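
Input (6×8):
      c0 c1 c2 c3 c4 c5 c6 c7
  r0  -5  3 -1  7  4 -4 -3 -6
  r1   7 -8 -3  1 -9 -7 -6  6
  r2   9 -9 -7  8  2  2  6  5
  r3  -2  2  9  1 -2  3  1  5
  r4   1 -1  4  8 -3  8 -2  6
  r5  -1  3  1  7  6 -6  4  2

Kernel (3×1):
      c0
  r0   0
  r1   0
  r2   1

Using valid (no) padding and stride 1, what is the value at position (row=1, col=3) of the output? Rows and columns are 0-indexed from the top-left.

The receptive field on the input at this output position is [1 / 8 / 1]. Elementwise product with the kernel and sum: 1·1.

1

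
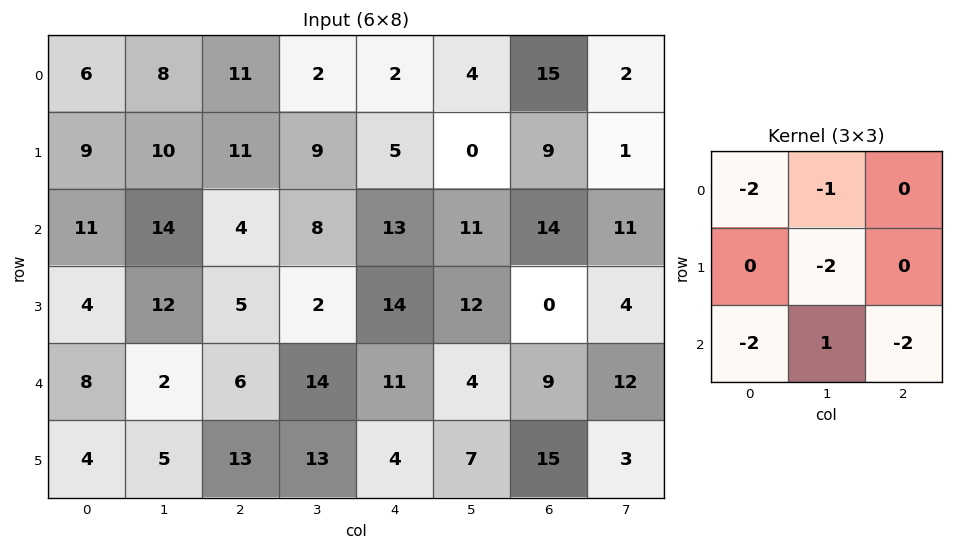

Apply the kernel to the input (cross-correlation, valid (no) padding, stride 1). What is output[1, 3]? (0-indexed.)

-63

The receptive field on the input at this output position is [9 5 0 / 8 13 11 / 2 14 12]. Elementwise product with the kernel and sum: 9·-2 + 5·-1 + 13·-2 + 2·-2 + 14·1 + 12·-2.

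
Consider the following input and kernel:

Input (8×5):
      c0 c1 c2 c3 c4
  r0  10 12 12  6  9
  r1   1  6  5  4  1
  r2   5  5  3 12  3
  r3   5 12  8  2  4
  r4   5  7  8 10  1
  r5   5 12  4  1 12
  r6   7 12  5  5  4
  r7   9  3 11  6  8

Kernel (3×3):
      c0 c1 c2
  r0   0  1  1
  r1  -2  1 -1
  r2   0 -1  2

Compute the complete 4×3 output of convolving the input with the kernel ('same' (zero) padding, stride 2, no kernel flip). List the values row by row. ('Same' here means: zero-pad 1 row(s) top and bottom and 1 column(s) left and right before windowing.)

Output[0,0]: The receptive field on the zero-padded input at this output position is [0 0 0 / 0 10 12 / 0 1 6]. Elementwise product with the kernel and sum: 0·1 + 0·1 + 0·-2 + 10·1 + 12·-1 + 1·-1 + 6·2.
Output[0,1]: The receptive field on the zero-padded input at this output position is [0 0 0 / 12 12 6 / 6 5 4]. Elementwise product with the kernel and sum: 0·1 + 0·1 + 12·-2 + 12·1 + 6·-1 + 5·-1 + 4·2.

9 -15 -4
26 -14 -24
34 -8 -27
9 -18 -2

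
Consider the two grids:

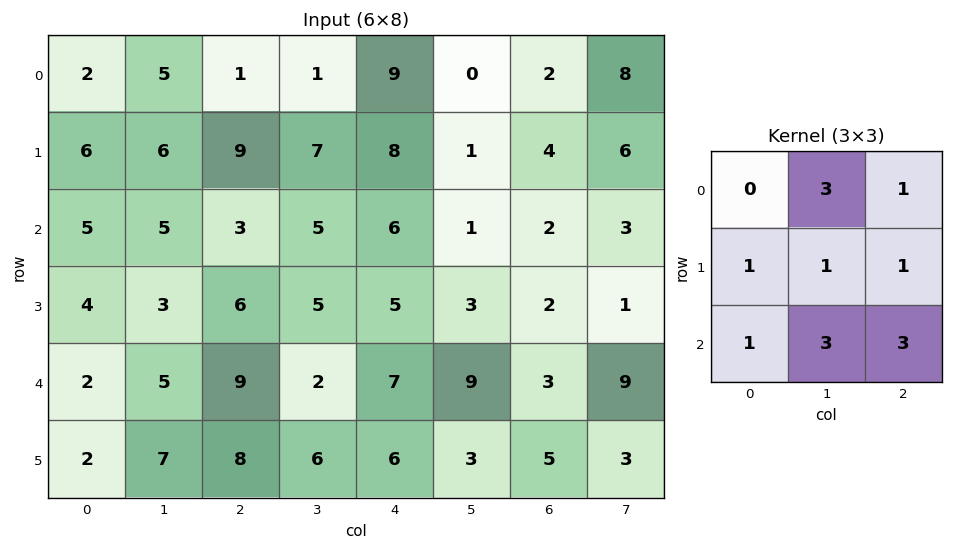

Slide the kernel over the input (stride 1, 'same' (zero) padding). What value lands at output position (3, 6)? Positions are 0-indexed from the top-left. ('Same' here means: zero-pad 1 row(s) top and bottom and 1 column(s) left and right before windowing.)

60

The receptive field on the zero-padded input at this output position is [1 2 3 / 3 2 1 / 9 3 9]. Elementwise product with the kernel and sum: 2·3 + 3·1 + 3·1 + 2·1 + 1·1 + 9·1 + 3·3 + 9·3.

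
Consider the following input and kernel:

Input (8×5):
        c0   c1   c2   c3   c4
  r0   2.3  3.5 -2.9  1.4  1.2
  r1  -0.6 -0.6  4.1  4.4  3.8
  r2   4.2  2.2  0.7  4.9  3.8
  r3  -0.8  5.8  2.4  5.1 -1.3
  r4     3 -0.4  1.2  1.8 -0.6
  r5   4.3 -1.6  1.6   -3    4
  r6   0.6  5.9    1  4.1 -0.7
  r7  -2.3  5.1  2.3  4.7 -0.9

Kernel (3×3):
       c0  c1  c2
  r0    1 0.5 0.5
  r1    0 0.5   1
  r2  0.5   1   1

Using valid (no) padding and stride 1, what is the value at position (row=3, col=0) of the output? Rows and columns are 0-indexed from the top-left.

6.45

The receptive field on the input at this output position is [-0.8 5.8 2.4 / 3 -0.4 1.2 / 4.3 -1.6 1.6]. Elementwise product with the kernel and sum: -0.8·1 + 5.8·0.5 + 2.4·0.5 + -0.4·0.5 + 1.2·1 + 4.3·0.5 + -1.6·1 + 1.6·1.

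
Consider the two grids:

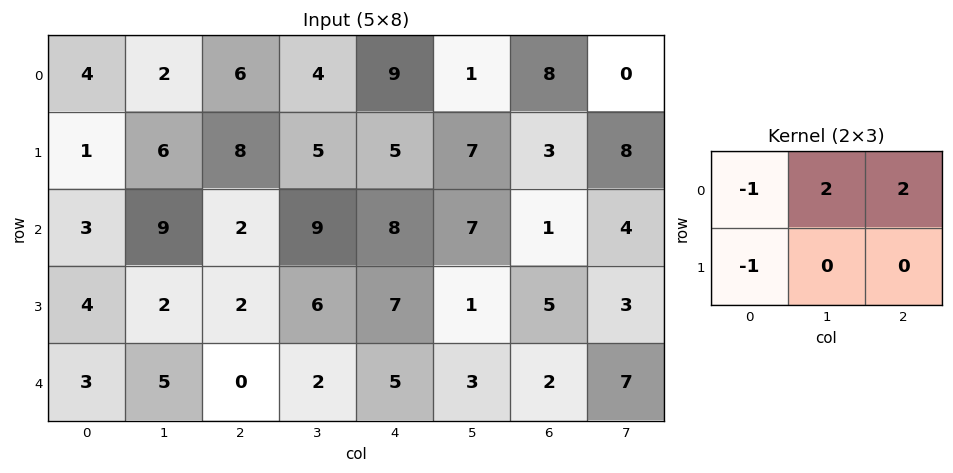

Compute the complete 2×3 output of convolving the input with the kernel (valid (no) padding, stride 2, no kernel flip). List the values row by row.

11 12 4
15 30 1

Output[0,0]: The receptive field on the input at this output position is [4 2 6 / 1 6 8]. Elementwise product with the kernel and sum: 4·-1 + 2·2 + 6·2 + 1·-1.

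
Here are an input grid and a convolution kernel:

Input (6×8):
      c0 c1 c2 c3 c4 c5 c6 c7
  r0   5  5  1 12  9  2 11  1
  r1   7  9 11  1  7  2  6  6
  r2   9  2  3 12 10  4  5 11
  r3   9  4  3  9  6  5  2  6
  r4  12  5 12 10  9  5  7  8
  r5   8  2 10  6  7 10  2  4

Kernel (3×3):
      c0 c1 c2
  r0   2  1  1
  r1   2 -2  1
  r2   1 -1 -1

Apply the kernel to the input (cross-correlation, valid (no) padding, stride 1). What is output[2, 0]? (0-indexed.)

31

The receptive field on the input at this output position is [9 2 3 / 9 4 3 / 12 5 12]. Elementwise product with the kernel and sum: 9·2 + 2·1 + 3·1 + 9·2 + 4·-2 + 3·1 + 12·1 + 5·-1 + 12·-1.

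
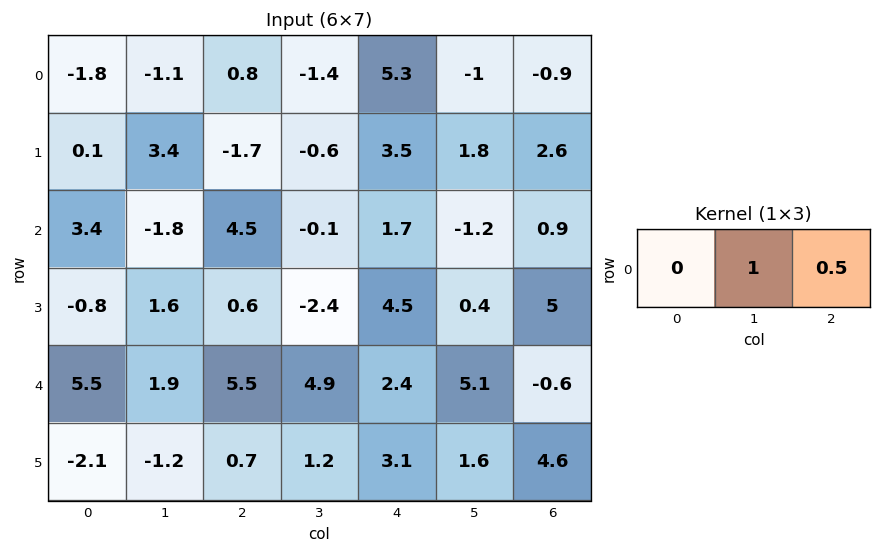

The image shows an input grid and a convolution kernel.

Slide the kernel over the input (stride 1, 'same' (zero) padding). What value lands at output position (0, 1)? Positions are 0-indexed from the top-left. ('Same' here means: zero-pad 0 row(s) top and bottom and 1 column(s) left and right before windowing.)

-0.7

The receptive field on the zero-padded input at this output position is [-1.8 -1.1 0.8]. Elementwise product with the kernel and sum: -1.1·1 + 0.8·0.5.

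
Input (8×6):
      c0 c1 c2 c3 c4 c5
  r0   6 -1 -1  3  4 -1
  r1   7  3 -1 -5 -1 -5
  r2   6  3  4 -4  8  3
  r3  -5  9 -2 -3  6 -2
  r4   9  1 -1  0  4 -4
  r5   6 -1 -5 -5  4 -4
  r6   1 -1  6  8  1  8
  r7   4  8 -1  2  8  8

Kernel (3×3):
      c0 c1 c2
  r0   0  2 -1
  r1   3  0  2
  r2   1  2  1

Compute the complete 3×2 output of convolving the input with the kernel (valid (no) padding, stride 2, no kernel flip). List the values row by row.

34 1
-7 -7
16 12

Output[0,0]: The receptive field on the input at this output position is [6 -1 -1 / 7 3 -1 / 6 3 4]. Elementwise product with the kernel and sum: -1·2 + -1·-1 + 7·3 + -1·2 + 6·1 + 3·2 + 4·1.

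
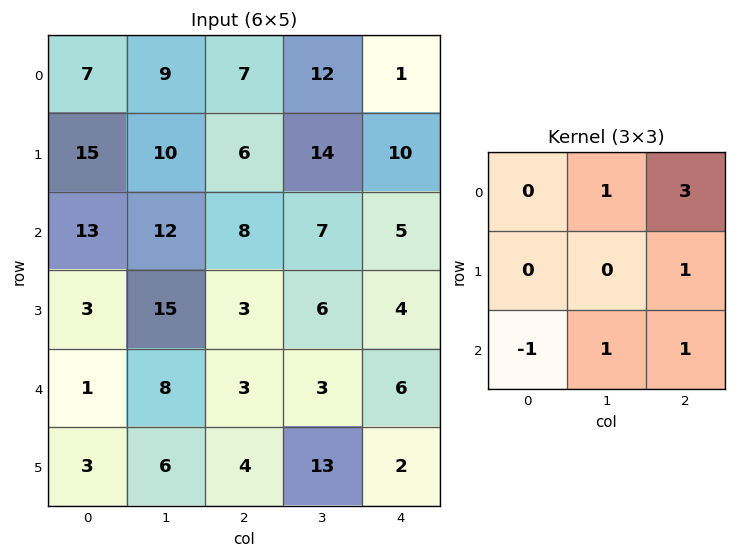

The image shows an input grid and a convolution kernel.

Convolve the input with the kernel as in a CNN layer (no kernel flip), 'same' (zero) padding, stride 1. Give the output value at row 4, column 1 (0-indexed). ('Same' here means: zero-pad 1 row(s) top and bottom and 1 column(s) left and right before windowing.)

34

The receptive field on the zero-padded input at this output position is [3 15 3 / 1 8 3 / 3 6 4]. Elementwise product with the kernel and sum: 15·1 + 3·3 + 3·1 + 3·-1 + 6·1 + 4·1.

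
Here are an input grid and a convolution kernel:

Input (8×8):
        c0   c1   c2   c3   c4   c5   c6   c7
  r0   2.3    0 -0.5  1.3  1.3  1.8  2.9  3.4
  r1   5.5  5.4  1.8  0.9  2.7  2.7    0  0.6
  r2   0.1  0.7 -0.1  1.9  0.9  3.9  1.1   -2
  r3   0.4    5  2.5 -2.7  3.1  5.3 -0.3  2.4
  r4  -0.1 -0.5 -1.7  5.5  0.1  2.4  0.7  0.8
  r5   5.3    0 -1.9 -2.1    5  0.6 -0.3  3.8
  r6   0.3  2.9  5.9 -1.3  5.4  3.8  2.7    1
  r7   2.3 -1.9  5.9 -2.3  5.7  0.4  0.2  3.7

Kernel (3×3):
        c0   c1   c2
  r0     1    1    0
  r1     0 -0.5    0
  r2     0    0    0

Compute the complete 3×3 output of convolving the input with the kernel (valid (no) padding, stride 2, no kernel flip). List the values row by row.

-0.4 0.35 1.75
-1.7 3.15 2.15
-0.6 4.85 2.2

Output[0,0]: The receptive field on the input at this output position is [2.3 0 -0.5 / 5.5 5.4 1.8 / 0.1 0.7 -0.1]. Elementwise product with the kernel and sum: 2.3·1 + 0·1 + 5.4·-0.5.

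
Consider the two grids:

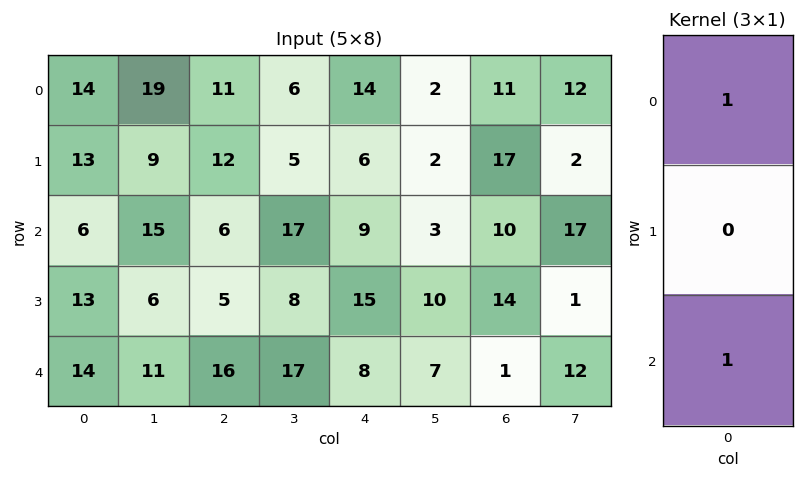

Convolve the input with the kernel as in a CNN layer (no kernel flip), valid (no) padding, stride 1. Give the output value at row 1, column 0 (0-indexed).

26

The receptive field on the input at this output position is [13 / 6 / 13]. Elementwise product with the kernel and sum: 13·1 + 13·1.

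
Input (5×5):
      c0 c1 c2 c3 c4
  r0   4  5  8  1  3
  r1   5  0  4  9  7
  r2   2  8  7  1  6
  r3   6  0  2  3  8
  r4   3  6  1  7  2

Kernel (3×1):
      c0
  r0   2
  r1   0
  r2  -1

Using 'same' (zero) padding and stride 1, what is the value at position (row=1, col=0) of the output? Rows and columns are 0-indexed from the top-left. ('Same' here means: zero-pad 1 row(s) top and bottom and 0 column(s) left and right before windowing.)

The receptive field on the zero-padded input at this output position is [4 / 5 / 2]. Elementwise product with the kernel and sum: 4·2 + 2·-1.

6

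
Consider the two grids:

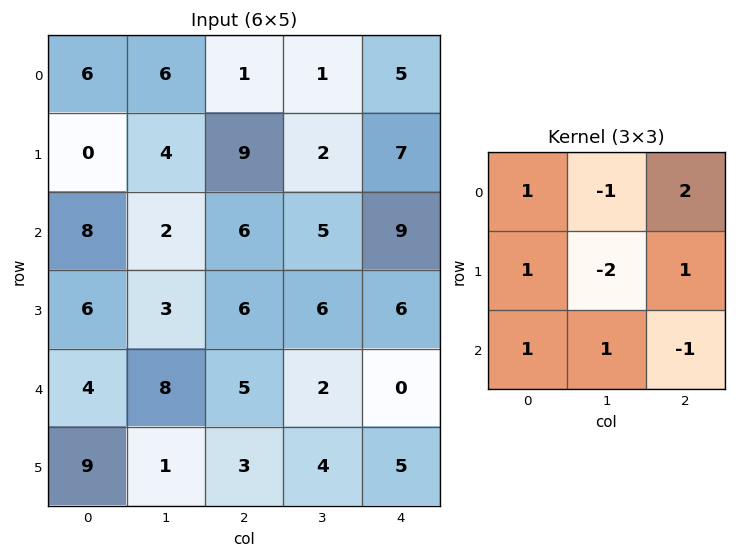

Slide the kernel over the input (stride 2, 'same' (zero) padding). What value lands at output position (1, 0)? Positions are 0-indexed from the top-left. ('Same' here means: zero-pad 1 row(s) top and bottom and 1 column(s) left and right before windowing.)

The receptive field on the zero-padded input at this output position is [0 0 4 / 0 8 2 / 0 6 3]. Elementwise product with the kernel and sum: 0·1 + 0·-1 + 4·2 + 0·1 + 8·-2 + 2·1 + 0·1 + 6·1 + 3·-1.

-3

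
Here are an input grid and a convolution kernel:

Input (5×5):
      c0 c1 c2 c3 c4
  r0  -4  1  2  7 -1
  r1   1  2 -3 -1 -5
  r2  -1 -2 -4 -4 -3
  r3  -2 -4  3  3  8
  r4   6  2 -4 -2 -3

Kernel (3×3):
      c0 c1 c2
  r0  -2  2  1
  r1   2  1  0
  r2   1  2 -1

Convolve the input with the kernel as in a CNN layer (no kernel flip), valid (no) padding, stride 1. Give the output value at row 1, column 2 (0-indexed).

-12

The receptive field on the input at this output position is [-3 -1 -5 / -4 -4 -3 / 3 3 8]. Elementwise product with the kernel and sum: -3·-2 + -1·2 + -5·1 + -4·2 + -4·1 + 3·1 + 3·2 + 8·-1.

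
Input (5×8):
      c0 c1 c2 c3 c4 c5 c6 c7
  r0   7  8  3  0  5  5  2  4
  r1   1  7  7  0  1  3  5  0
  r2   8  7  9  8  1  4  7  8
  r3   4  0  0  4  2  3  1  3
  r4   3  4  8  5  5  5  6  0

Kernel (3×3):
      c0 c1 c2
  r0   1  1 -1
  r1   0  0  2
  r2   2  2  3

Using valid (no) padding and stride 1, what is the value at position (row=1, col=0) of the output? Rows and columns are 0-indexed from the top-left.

27

The receptive field on the input at this output position is [1 7 7 / 8 7 9 / 4 0 0]. Elementwise product with the kernel and sum: 1·1 + 7·1 + 7·-1 + 9·2 + 4·2 + 0·2 + 0·3.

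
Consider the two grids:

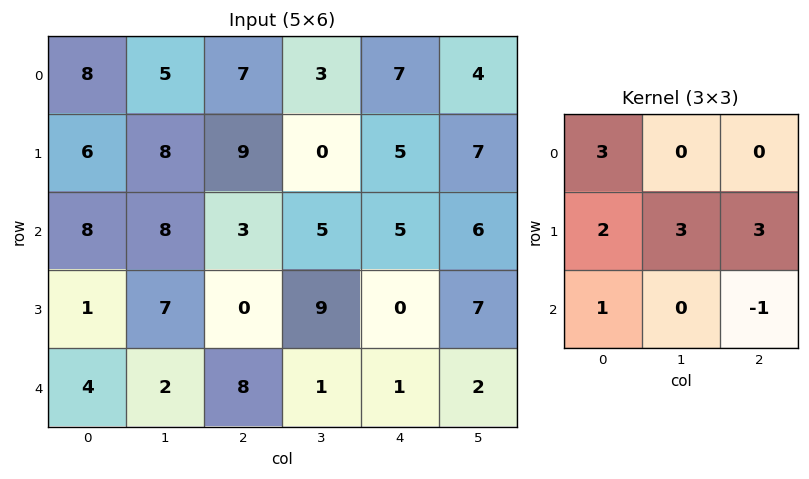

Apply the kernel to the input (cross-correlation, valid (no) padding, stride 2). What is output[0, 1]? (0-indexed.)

52

The receptive field on the input at this output position is [7 3 7 / 9 0 5 / 3 5 5]. Elementwise product with the kernel and sum: 7·3 + 9·2 + 0·3 + 5·3 + 3·1 + 5·-1.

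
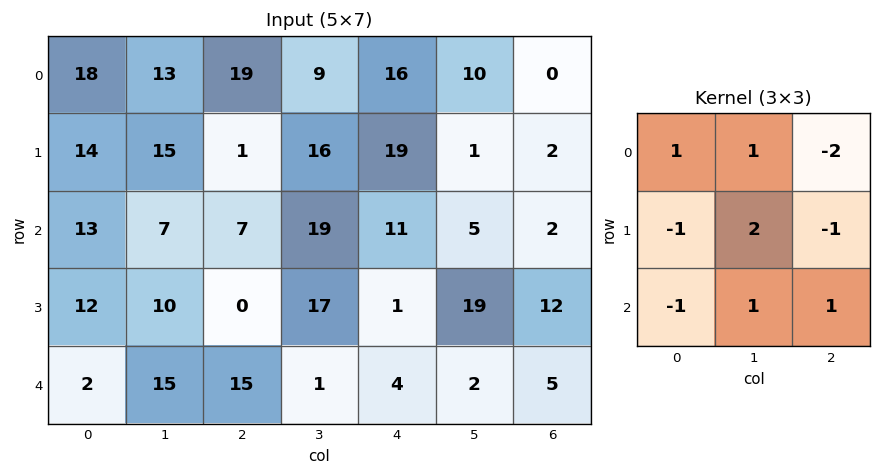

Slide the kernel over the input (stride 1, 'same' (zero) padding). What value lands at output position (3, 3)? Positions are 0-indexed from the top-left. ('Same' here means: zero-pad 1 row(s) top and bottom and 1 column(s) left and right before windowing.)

The receptive field on the zero-padded input at this output position is [7 19 11 / 0 17 1 / 15 1 4]. Elementwise product with the kernel and sum: 7·1 + 19·1 + 11·-2 + 0·-1 + 17·2 + 1·-1 + 15·-1 + 1·1 + 4·1.

27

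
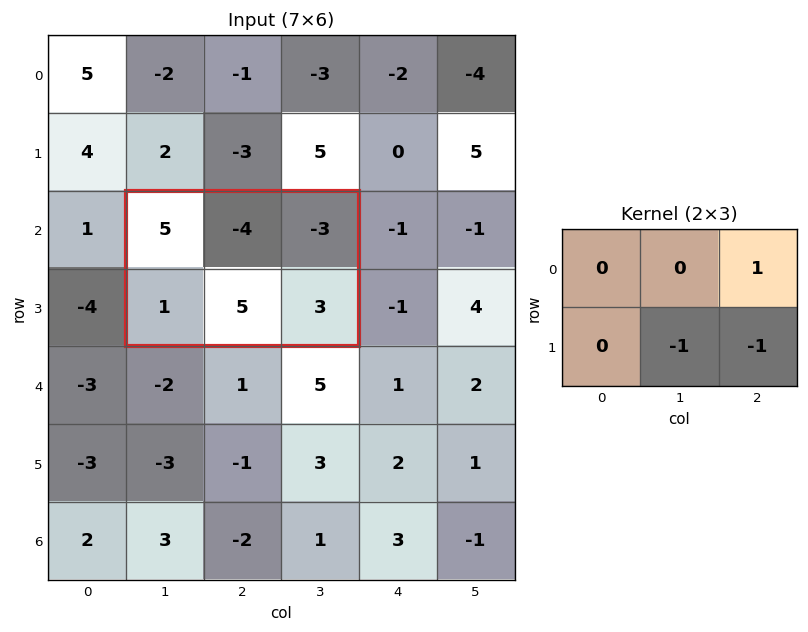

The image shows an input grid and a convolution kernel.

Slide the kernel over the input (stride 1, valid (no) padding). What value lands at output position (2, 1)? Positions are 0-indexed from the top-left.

The receptive field on the input at this output position is [5 -4 -3 / 1 5 3]. Elementwise product with the kernel and sum: -3·1 + 5·-1 + 3·-1.

-11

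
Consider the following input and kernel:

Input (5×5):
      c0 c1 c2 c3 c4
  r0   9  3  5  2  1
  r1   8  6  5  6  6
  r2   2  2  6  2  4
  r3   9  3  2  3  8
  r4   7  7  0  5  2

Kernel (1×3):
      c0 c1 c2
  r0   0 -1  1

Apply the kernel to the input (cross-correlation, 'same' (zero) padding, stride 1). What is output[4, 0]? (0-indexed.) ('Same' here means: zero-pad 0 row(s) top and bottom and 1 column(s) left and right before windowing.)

The receptive field on the zero-padded input at this output position is [0 7 7]. Elementwise product with the kernel and sum: 7·-1 + 7·1.

0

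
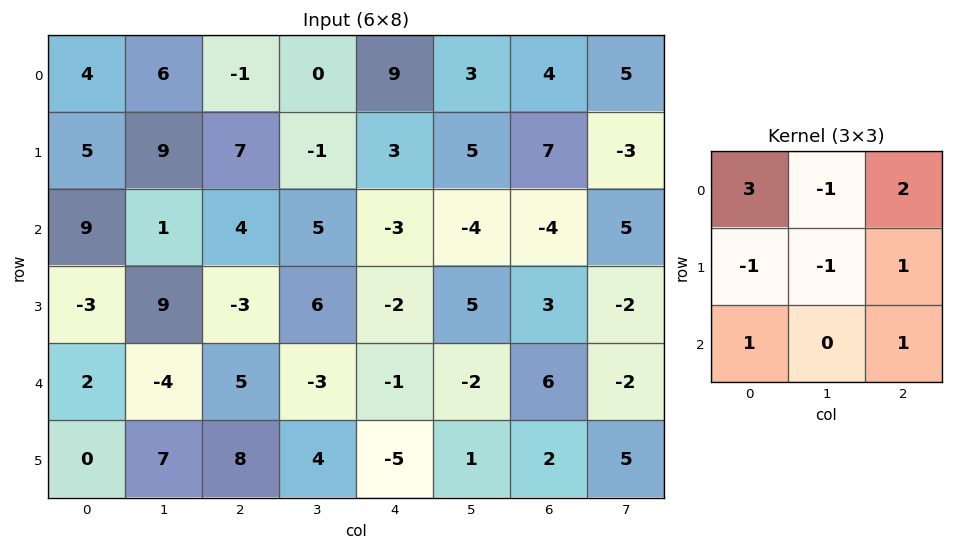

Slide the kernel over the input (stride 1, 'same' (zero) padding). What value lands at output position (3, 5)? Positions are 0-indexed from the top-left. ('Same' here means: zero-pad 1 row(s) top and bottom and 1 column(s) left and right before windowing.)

The receptive field on the zero-padded input at this output position is [-3 -4 -4 / -2 5 3 / -1 -2 6]. Elementwise product with the kernel and sum: -3·3 + -4·-1 + -4·2 + -2·-1 + 5·-1 + 3·1 + -1·1 + 6·1.

-8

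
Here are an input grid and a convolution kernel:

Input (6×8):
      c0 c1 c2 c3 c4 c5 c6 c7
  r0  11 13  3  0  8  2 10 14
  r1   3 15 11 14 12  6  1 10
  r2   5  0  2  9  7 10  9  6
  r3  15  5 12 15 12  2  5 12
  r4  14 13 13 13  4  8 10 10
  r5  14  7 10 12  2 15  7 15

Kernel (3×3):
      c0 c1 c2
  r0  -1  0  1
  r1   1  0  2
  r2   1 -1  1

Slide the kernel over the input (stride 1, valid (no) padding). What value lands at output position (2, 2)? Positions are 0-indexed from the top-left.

45

The receptive field on the input at this output position is [2 9 7 / 12 15 12 / 13 13 4]. Elementwise product with the kernel and sum: 2·-1 + 7·1 + 12·1 + 12·2 + 13·1 + 13·-1 + 4·1.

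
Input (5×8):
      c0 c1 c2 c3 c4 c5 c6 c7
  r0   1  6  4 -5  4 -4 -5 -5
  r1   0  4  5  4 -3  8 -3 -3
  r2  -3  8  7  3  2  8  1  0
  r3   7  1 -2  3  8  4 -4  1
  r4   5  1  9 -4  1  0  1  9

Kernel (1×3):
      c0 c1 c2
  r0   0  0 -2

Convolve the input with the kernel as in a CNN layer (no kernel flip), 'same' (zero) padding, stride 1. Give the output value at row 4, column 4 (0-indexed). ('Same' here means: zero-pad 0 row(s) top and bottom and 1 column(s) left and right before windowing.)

The receptive field on the zero-padded input at this output position is [-4 1 0]. Elementwise product with the kernel and sum: 0·-2.

0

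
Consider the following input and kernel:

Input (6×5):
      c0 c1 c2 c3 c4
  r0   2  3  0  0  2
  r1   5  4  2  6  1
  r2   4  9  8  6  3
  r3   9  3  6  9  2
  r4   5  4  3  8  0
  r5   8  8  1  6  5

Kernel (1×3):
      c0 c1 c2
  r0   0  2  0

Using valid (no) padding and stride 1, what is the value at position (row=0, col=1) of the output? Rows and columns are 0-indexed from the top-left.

The receptive field on the input at this output position is [3 0 0]. Elementwise product with the kernel and sum: 0·2.

0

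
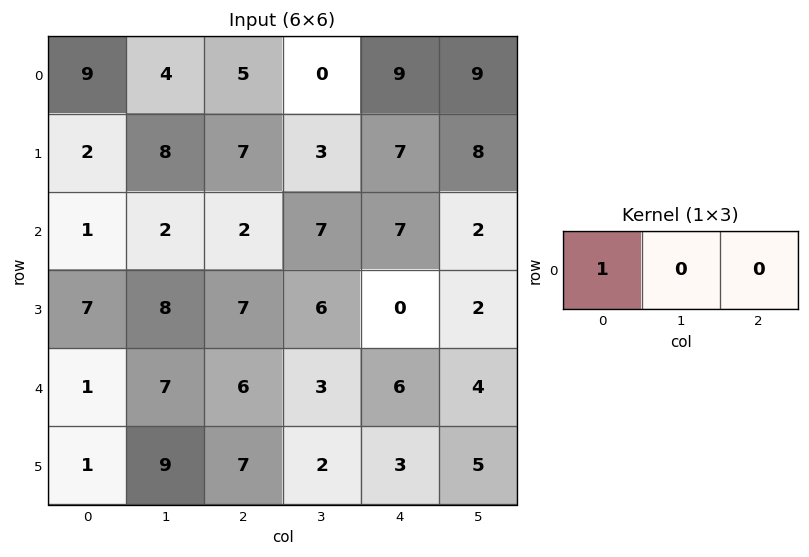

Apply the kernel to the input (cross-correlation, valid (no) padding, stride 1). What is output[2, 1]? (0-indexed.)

2

The receptive field on the input at this output position is [2 2 7]. Elementwise product with the kernel and sum: 2·1.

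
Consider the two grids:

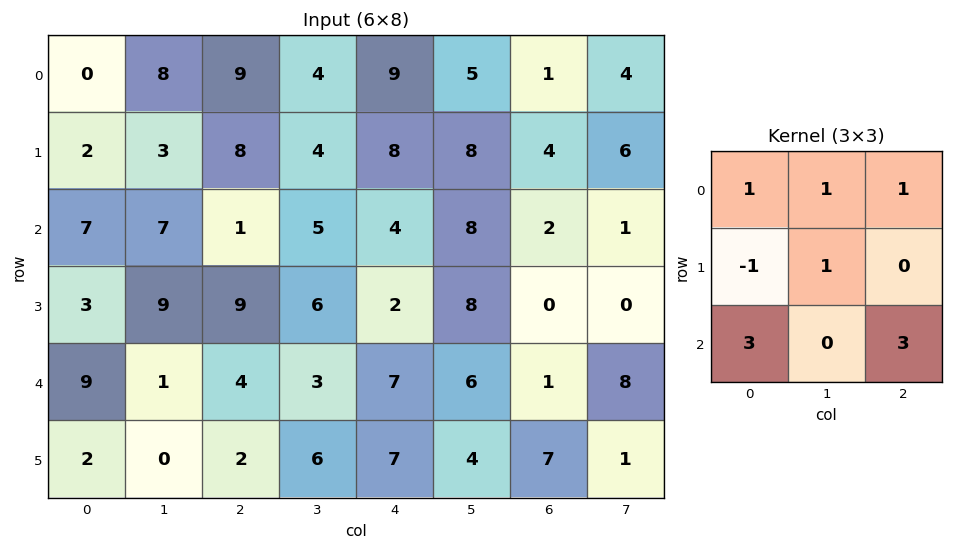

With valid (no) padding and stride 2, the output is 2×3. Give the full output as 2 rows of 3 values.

42 33 33
60 40 44

Output[0,0]: The receptive field on the input at this output position is [0 8 9 / 2 3 8 / 7 7 1]. Elementwise product with the kernel and sum: 0·1 + 8·1 + 9·1 + 2·-1 + 3·1 + 7·3 + 1·3.
Output[0,1]: The receptive field on the input at this output position is [9 4 9 / 8 4 8 / 1 5 4]. Elementwise product with the kernel and sum: 9·1 + 4·1 + 9·1 + 8·-1 + 4·1 + 1·3 + 4·3.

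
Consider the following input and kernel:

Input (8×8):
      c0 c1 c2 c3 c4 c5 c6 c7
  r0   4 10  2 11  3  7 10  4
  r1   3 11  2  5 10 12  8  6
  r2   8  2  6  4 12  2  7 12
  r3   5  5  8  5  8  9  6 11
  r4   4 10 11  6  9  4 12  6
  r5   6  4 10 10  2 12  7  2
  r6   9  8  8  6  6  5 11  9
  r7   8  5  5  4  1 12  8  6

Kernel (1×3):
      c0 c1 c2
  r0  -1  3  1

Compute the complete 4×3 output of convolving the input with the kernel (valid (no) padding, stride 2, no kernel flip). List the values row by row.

Output[0,0]: The receptive field on the input at this output position is [4 10 2]. Elementwise product with the kernel and sum: 4·-1 + 10·3 + 2·1.
Output[0,1]: The receptive field on the input at this output position is [2 11 3]. Elementwise product with the kernel and sum: 2·-1 + 11·3 + 3·1.

28 34 28
4 18 1
37 16 15
23 16 20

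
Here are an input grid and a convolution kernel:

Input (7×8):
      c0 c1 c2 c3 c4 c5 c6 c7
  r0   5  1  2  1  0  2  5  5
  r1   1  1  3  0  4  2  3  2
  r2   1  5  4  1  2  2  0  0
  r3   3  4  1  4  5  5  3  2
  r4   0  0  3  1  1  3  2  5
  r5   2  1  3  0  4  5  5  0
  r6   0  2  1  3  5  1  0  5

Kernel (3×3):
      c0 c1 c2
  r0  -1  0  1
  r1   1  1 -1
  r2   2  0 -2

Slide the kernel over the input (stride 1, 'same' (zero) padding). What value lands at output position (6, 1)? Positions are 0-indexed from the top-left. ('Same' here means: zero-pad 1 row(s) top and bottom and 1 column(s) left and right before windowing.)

2

The receptive field on the zero-padded input at this output position is [2 1 3 / 0 2 1 / 0 0 0]. Elementwise product with the kernel and sum: 2·-1 + 3·1 + 0·1 + 2·1 + 1·-1 + 0·2 + 0·-2.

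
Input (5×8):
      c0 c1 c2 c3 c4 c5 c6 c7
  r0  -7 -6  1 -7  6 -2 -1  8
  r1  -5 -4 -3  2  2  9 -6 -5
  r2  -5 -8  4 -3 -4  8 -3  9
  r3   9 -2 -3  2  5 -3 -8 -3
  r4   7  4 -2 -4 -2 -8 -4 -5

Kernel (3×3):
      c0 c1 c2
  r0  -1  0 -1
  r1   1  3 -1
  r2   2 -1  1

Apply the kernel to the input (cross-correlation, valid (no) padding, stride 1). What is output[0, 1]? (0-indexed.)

-25

The receptive field on the input at this output position is [-6 1 -7 / -4 -3 2 / -8 4 -3]. Elementwise product with the kernel and sum: -6·-1 + -7·-1 + -4·1 + -3·3 + 2·-1 + -8·2 + 4·-1 + -3·1.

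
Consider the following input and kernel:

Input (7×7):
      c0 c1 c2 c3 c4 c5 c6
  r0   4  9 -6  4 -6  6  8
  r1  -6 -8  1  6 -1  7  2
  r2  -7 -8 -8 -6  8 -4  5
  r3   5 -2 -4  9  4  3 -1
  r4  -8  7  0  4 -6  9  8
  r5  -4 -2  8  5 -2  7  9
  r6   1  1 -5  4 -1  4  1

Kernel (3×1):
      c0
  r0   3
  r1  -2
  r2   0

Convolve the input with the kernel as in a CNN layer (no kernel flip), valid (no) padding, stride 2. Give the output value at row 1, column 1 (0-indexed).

-16

The receptive field on the input at this output position is [-8 / -4 / 0]. Elementwise product with the kernel and sum: -8·3 + -4·-2.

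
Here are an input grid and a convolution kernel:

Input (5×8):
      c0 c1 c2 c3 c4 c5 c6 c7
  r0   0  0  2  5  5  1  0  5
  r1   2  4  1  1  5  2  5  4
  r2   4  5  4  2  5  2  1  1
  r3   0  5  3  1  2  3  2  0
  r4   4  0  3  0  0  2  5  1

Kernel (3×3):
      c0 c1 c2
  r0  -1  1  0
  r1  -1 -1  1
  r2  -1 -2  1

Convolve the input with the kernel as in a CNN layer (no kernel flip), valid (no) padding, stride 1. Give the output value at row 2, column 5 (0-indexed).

The receptive field on the input at this output position is [2 1 1 / 3 2 0 / 2 5 1]. Elementwise product with the kernel and sum: 2·-1 + 1·1 + 3·-1 + 2·-1 + 0·1 + 2·-1 + 5·-2 + 1·1.

-17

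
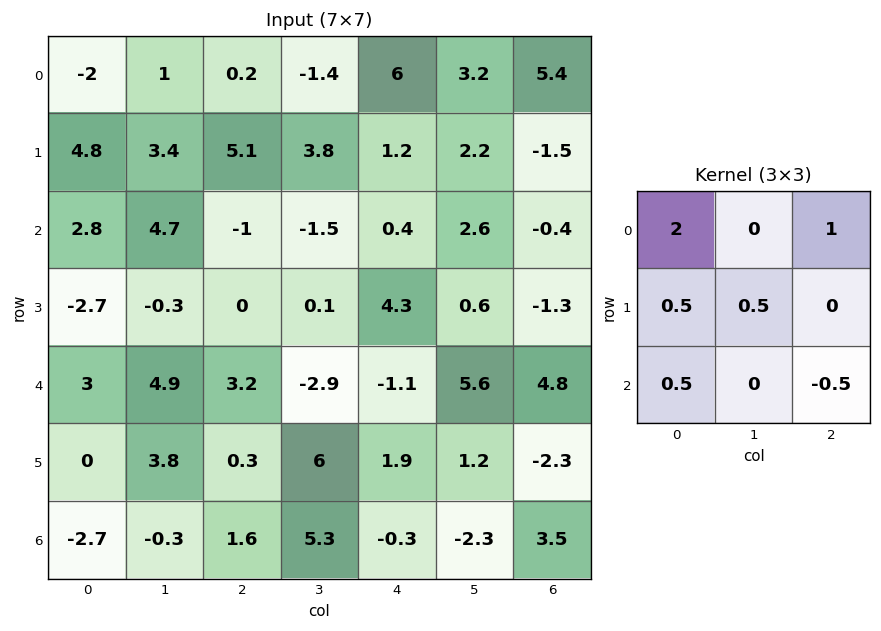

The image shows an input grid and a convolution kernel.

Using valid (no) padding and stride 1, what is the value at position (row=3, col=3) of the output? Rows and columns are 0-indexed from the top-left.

The receptive field on the input at this output position is [0.1 4.3 0.6 / -2.9 -1.1 5.6 / 6 1.9 1.2]. Elementwise product with the kernel and sum: 0.1·2 + 0.6·1 + -2.9·0.5 + -1.1·0.5 + 6·0.5 + 1.2·-0.5.

1.2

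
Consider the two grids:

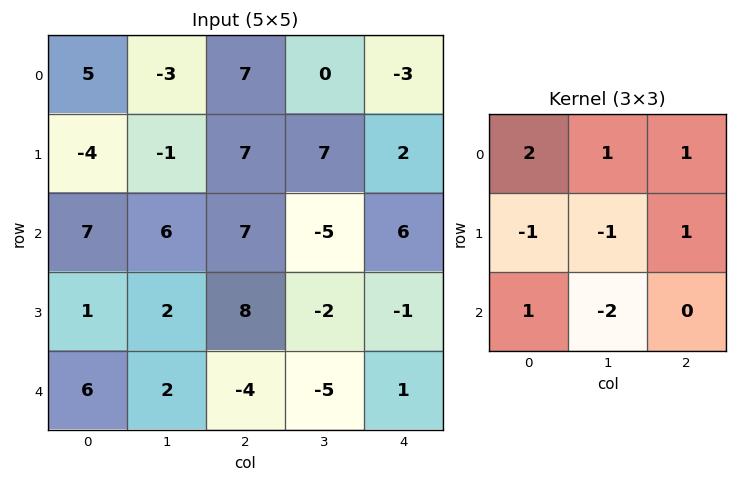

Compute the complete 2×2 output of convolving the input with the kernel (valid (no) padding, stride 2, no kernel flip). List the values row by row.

Output[0,0]: The receptive field on the input at this output position is [5 -3 7 / -4 -1 7 / 7 6 7]. Elementwise product with the kernel and sum: 5·2 + -3·1 + 7·1 + -4·-1 + -1·-1 + 7·1 + 7·1 + 6·-2.
Output[0,1]: The receptive field on the input at this output position is [7 0 -3 / 7 7 2 / 7 -5 6]. Elementwise product with the kernel and sum: 7·2 + 0·1 + -3·1 + 7·-1 + 7·-1 + 2·1 + 7·1 + -5·-2.

21 16
34 14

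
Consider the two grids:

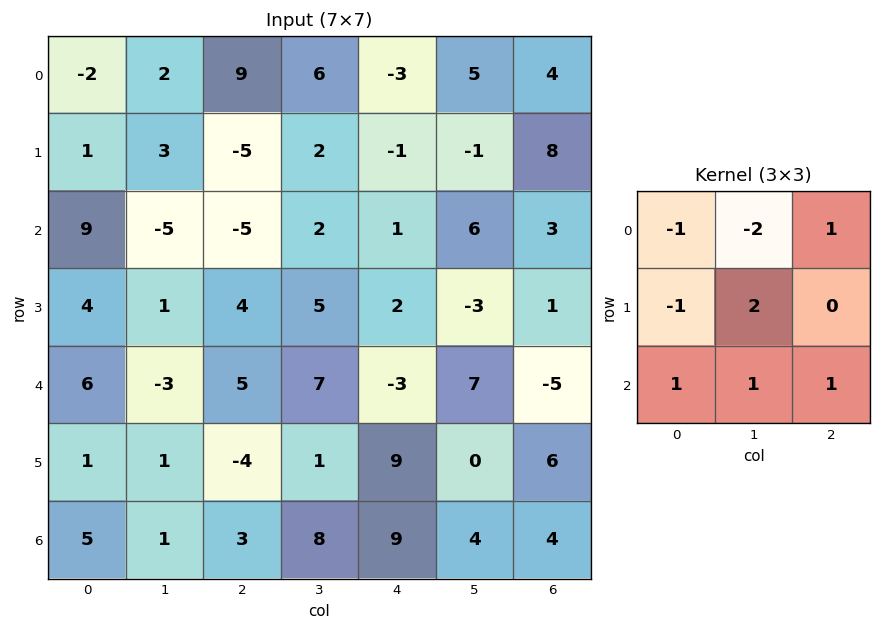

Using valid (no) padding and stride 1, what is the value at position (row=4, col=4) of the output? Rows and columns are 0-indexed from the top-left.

The receptive field on the input at this output position is [-3 7 -5 / 9 0 6 / 9 4 4]. Elementwise product with the kernel and sum: -3·-1 + 7·-2 + -5·1 + 9·-1 + 0·2 + 9·1 + 4·1 + 4·1.

-8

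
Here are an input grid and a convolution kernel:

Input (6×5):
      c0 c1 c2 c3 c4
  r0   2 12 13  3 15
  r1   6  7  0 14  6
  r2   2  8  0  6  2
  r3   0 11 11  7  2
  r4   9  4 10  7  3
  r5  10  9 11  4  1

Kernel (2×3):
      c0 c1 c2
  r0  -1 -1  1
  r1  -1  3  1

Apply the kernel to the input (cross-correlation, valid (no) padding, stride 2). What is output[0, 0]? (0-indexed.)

The receptive field on the input at this output position is [2 12 13 / 6 7 0]. Elementwise product with the kernel and sum: 2·-1 + 12·-1 + 13·1 + 6·-1 + 7·3 + 0·1.

14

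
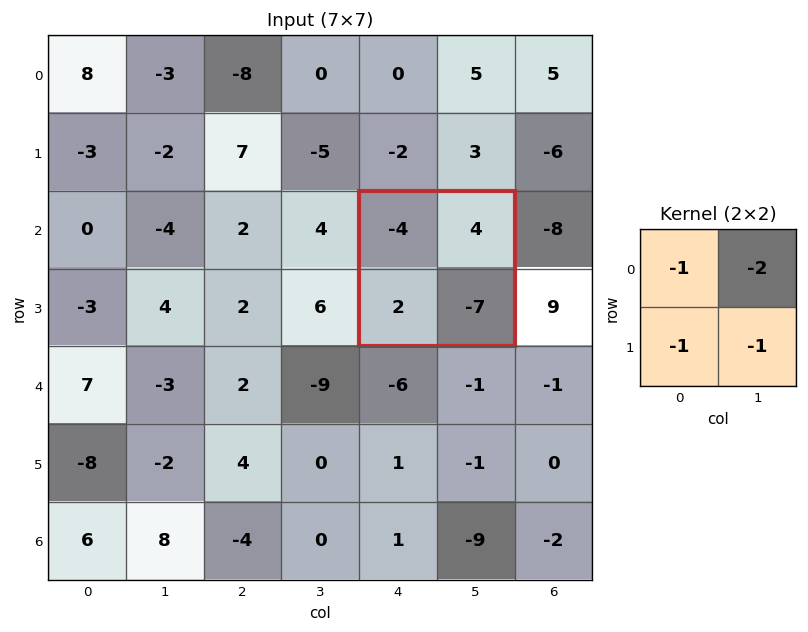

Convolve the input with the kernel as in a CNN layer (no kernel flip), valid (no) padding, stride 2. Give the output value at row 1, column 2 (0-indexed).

The receptive field on the input at this output position is [-4 4 / 2 -7]. Elementwise product with the kernel and sum: -4·-1 + 4·-2 + 2·-1 + -7·-1.

1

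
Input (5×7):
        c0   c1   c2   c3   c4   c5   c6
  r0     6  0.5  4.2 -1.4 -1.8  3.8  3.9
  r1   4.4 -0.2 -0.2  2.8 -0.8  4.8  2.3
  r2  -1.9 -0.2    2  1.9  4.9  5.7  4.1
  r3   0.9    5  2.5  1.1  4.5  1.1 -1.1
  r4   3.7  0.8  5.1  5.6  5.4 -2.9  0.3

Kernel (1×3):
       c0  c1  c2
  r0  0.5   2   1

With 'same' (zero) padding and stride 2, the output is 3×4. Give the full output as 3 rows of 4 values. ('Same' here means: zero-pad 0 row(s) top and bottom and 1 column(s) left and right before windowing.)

Output[0,0]: The receptive field on the zero-padded input at this output position is [0 6 0.5]. Elementwise product with the kernel and sum: 0·0.5 + 6·2 + 0.5·1.

12.5 7.25 -0.5 9.7
-4 5.8 16.45 11.05
8.2 16.2 10.7 -0.85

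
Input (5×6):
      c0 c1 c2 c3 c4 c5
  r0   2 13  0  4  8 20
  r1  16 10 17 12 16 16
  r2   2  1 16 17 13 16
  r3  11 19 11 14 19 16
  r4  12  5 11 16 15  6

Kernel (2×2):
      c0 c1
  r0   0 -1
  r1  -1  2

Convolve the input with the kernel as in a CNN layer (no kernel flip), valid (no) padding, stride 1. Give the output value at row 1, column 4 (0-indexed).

The receptive field on the input at this output position is [16 16 / 13 16]. Elementwise product with the kernel and sum: 16·-1 + 13·-1 + 16·2.

3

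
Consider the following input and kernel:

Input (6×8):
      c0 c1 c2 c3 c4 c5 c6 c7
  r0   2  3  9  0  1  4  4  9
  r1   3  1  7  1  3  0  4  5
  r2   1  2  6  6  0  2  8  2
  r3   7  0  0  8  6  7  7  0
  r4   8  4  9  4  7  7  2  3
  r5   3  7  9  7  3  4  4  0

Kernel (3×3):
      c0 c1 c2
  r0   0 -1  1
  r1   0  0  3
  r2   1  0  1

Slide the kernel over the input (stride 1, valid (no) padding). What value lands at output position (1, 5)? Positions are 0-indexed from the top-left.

The receptive field on the input at this output position is [0 4 5 / 2 8 2 / 7 7 0]. Elementwise product with the kernel and sum: 4·-1 + 5·1 + 2·3 + 7·1 + 0·1.

14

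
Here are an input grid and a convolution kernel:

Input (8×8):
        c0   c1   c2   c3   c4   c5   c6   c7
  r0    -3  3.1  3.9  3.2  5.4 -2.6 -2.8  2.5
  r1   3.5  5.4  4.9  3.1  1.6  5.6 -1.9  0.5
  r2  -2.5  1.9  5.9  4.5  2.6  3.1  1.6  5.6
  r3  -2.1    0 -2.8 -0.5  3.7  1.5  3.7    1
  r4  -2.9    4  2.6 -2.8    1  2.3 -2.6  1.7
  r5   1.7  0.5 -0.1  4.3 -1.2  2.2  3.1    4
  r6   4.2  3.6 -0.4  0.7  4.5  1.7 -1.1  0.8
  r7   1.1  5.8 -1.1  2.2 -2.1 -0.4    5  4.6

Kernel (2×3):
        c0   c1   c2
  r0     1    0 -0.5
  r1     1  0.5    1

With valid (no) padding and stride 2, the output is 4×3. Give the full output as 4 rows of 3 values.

Output[0,0]: The receptive field on the input at this output position is [-3 3.1 3.9 / 3.5 5.4 4.9]. Elementwise product with the kernel and sum: -3·1 + 3.9·-0.5 + 3.5·1 + 5.4·0.5 + 4.9·1.

6.15 9.25 9.3
-10.35 5.25 9.95
-2.35 2.95 5.3
7.3 -4.75 7.75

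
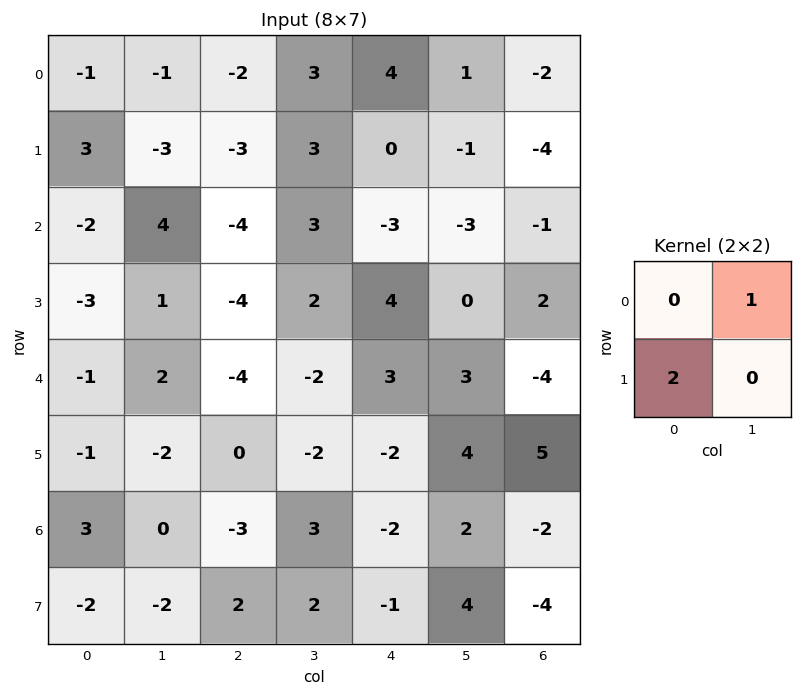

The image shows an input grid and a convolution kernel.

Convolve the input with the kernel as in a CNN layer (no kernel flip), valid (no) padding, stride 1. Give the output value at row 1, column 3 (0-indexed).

6

The receptive field on the input at this output position is [3 0 / 3 -3]. Elementwise product with the kernel and sum: 0·1 + 3·2.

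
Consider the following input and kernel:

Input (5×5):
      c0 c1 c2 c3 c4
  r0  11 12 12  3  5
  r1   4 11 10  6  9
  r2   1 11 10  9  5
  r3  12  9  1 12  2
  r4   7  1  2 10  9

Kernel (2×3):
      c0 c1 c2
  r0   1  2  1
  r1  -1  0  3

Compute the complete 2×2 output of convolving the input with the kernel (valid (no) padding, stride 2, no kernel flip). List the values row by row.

Output[0,0]: The receptive field on the input at this output position is [11 12 12 / 4 11 10]. Elementwise product with the kernel and sum: 11·1 + 12·2 + 12·1 + 4·-1 + 10·3.

73 40
24 38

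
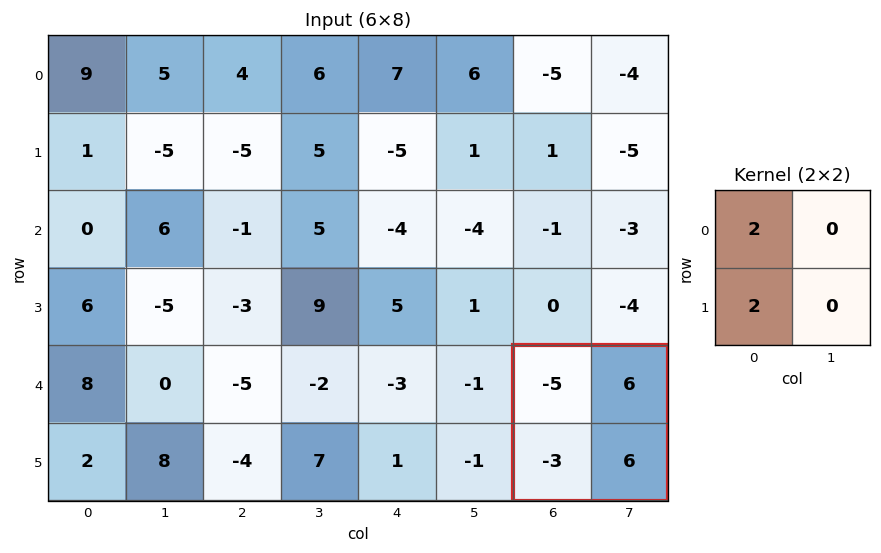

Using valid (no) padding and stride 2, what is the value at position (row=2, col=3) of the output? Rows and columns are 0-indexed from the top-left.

The receptive field on the input at this output position is [-5 6 / -3 6]. Elementwise product with the kernel and sum: -5·2 + -3·2.

-16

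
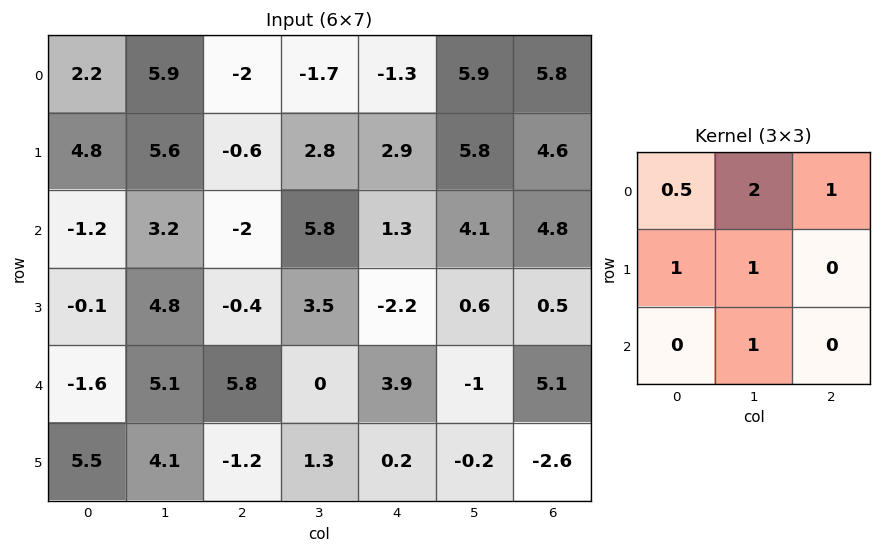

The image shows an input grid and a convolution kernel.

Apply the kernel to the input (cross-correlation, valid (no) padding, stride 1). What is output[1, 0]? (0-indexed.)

The receptive field on the input at this output position is [4.8 5.6 -0.6 / -1.2 3.2 -2 / -0.1 4.8 -0.4]. Elementwise product with the kernel and sum: 4.8·0.5 + 5.6·2 + -0.6·1 + -1.2·1 + 3.2·1 + 4.8·1.

19.8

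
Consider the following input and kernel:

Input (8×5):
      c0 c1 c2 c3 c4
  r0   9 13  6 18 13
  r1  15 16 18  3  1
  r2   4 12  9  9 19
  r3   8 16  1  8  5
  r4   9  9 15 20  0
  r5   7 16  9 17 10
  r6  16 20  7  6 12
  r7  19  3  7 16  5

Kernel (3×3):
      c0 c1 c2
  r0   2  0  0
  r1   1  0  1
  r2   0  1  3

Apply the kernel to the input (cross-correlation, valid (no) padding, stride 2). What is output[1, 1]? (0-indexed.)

44

The receptive field on the input at this output position is [9 9 19 / 1 8 5 / 15 20 0]. Elementwise product with the kernel and sum: 9·2 + 1·1 + 5·1 + 20·1 + 0·3.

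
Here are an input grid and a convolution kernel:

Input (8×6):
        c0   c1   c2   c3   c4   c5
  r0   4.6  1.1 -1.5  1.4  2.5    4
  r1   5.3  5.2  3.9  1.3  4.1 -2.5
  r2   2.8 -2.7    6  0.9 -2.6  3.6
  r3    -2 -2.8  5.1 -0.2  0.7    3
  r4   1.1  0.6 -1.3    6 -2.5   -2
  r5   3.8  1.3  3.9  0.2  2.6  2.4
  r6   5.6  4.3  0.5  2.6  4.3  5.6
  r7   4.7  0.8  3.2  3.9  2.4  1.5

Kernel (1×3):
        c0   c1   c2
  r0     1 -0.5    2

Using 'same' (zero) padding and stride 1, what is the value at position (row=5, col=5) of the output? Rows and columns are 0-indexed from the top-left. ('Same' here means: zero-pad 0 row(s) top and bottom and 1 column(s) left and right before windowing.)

1.4

The receptive field on the zero-padded input at this output position is [2.6 2.4 0]. Elementwise product with the kernel and sum: 2.6·1 + 2.4·-0.5 + 0·2.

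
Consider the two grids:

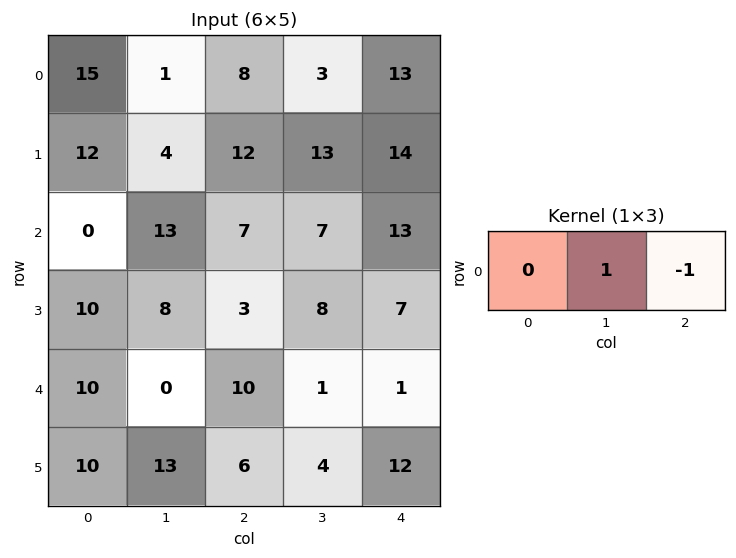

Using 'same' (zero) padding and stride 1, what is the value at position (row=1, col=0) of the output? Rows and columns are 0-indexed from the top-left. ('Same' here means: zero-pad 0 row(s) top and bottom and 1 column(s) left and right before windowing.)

8

The receptive field on the zero-padded input at this output position is [0 12 4]. Elementwise product with the kernel and sum: 12·1 + 4·-1.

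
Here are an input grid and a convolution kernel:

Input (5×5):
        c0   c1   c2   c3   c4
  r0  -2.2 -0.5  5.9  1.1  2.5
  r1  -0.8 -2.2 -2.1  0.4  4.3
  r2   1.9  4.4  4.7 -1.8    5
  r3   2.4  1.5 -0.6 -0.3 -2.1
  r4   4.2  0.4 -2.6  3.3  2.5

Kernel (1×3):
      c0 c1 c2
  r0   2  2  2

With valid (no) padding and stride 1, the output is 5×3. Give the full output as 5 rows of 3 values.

6.4 13 19
-10.2 -7.8 5.2
22 14.6 15.8
6.6 1.2 -6
4 2.2 6.4

Output[0,0]: The receptive field on the input at this output position is [-2.2 -0.5 5.9]. Elementwise product with the kernel and sum: -2.2·2 + -0.5·2 + 5.9·2.
Output[0,1]: The receptive field on the input at this output position is [-0.5 5.9 1.1]. Elementwise product with the kernel and sum: -0.5·2 + 5.9·2 + 1.1·2.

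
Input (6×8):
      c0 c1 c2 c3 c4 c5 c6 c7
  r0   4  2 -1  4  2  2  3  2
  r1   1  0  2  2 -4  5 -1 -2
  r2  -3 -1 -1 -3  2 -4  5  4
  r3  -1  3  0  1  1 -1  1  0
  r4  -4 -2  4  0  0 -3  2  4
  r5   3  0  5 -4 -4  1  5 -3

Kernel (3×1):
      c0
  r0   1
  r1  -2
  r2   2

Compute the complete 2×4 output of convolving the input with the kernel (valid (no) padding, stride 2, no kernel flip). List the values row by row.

-4 -7 14 15
-9 7 0 7

Output[0,0]: The receptive field on the input at this output position is [4 / 1 / -3]. Elementwise product with the kernel and sum: 4·1 + 1·-2 + -3·2.
Output[0,1]: The receptive field on the input at this output position is [-1 / 2 / -1]. Elementwise product with the kernel and sum: -1·1 + 2·-2 + -1·2.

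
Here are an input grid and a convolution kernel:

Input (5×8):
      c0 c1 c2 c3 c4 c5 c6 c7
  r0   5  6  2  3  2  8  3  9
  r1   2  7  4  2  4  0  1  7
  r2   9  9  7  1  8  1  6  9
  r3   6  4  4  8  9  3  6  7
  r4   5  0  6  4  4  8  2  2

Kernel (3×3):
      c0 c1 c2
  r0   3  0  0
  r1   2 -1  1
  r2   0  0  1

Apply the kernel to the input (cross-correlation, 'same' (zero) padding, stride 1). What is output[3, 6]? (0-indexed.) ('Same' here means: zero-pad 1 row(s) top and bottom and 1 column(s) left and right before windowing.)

12

The receptive field on the zero-padded input at this output position is [1 6 9 / 3 6 7 / 8 2 2]. Elementwise product with the kernel and sum: 1·3 + 3·2 + 6·-1 + 7·1 + 2·1.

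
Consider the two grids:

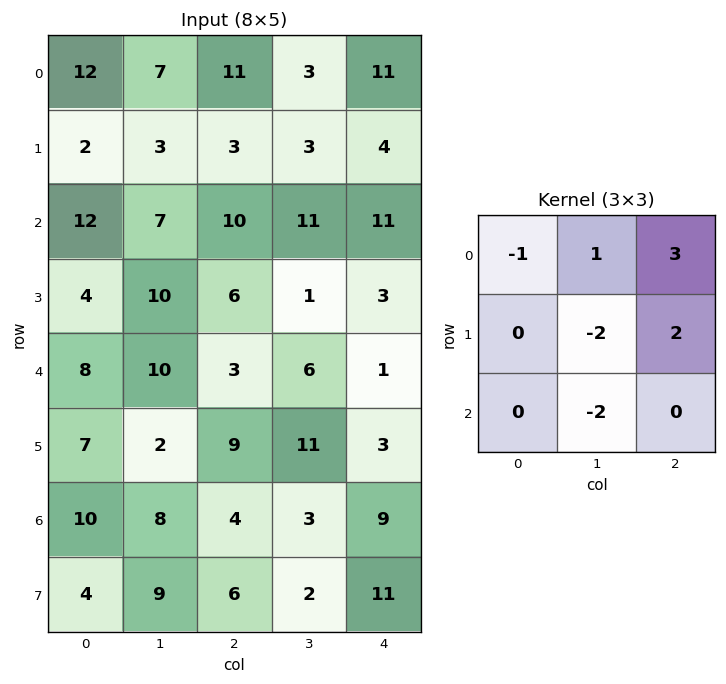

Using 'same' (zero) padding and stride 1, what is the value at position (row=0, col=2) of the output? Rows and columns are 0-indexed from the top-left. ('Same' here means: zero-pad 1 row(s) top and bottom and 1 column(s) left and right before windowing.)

-22

The receptive field on the zero-padded input at this output position is [0 0 0 / 7 11 3 / 3 3 3]. Elementwise product with the kernel and sum: 0·-1 + 0·1 + 0·3 + 11·-2 + 3·2 + 3·-2.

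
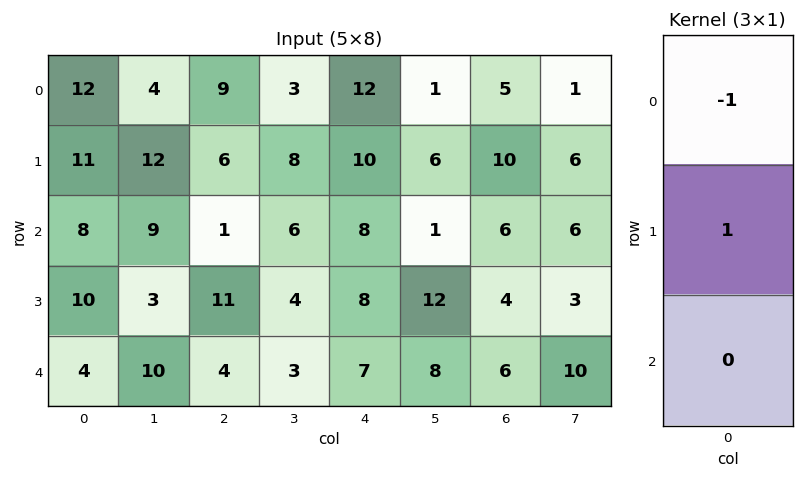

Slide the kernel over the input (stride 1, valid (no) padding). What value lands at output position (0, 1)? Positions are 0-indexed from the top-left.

The receptive field on the input at this output position is [4 / 12 / 9]. Elementwise product with the kernel and sum: 4·-1 + 12·1.

8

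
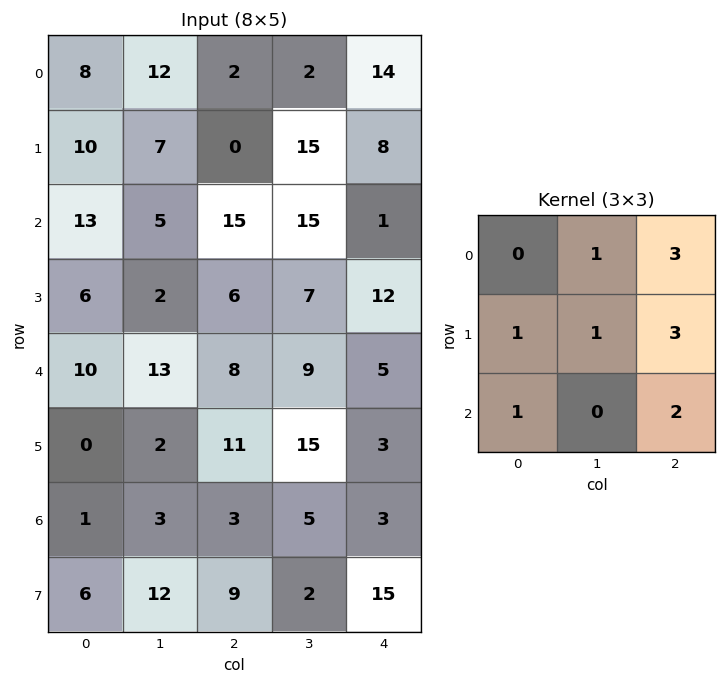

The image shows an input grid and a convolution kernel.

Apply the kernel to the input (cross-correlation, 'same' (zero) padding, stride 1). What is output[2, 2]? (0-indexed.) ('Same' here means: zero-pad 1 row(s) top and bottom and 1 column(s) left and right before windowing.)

126

The receptive field on the zero-padded input at this output position is [7 0 15 / 5 15 15 / 2 6 7]. Elementwise product with the kernel and sum: 0·1 + 15·3 + 5·1 + 15·1 + 15·3 + 2·1 + 7·2.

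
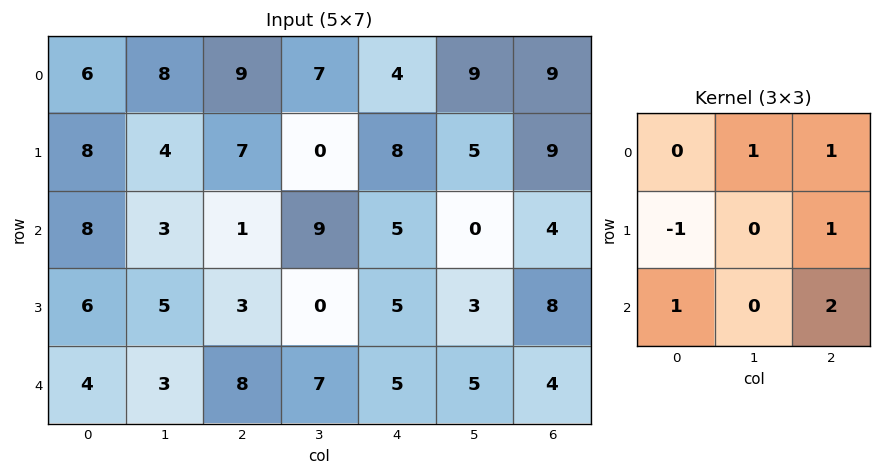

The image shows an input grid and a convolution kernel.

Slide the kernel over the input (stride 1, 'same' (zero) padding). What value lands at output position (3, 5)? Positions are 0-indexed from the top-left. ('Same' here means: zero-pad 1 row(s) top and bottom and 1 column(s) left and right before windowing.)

The receptive field on the zero-padded input at this output position is [5 0 4 / 5 3 8 / 5 5 4]. Elementwise product with the kernel and sum: 0·1 + 4·1 + 5·-1 + 8·1 + 5·1 + 4·2.

20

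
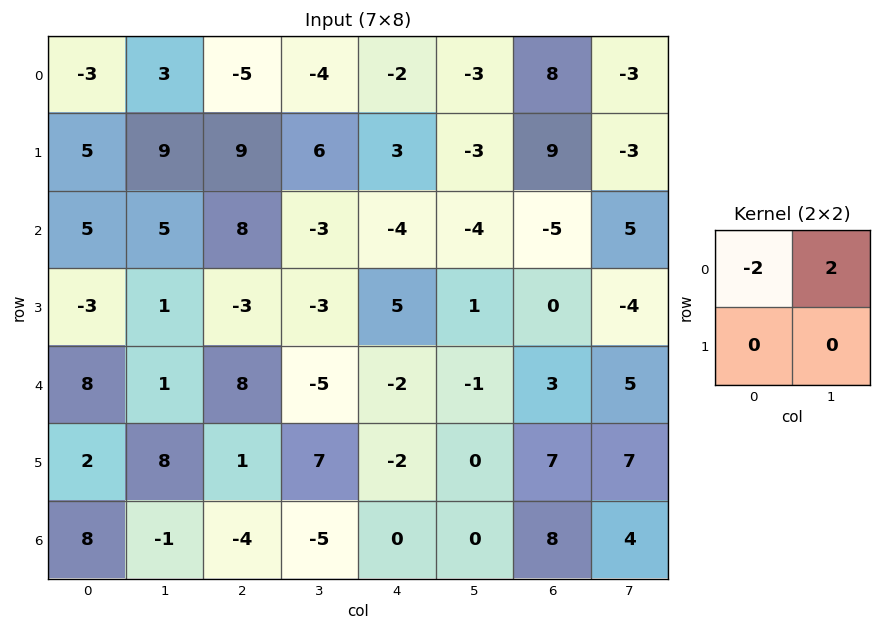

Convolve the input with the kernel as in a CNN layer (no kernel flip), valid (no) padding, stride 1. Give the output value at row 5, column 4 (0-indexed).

4

The receptive field on the input at this output position is [-2 0 / 0 0]. Elementwise product with the kernel and sum: -2·-2 + 0·2.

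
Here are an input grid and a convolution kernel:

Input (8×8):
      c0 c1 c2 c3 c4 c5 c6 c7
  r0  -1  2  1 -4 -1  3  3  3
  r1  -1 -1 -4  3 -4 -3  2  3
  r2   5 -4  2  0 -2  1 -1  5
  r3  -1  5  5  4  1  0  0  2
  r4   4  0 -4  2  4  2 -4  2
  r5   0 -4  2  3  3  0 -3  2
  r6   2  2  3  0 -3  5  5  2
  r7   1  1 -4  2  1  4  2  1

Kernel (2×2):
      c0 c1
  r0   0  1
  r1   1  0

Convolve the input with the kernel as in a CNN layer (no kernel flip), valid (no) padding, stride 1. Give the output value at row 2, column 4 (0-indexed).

The receptive field on the input at this output position is [-2 1 / 1 0]. Elementwise product with the kernel and sum: 1·1 + 1·1.

2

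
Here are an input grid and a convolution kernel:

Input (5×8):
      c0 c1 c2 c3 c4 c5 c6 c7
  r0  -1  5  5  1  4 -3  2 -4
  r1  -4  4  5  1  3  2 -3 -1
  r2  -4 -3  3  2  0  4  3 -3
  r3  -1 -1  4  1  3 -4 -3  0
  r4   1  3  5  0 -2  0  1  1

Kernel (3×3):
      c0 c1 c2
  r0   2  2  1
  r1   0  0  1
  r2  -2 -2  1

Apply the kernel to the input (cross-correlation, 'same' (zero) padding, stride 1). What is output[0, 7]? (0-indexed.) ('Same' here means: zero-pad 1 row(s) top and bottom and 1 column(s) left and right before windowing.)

8

The receptive field on the zero-padded input at this output position is [0 0 0 / 2 -4 0 / -3 -1 0]. Elementwise product with the kernel and sum: 0·2 + 0·2 + 0·1 + 0·1 + -3·-2 + -1·-2 + 0·1.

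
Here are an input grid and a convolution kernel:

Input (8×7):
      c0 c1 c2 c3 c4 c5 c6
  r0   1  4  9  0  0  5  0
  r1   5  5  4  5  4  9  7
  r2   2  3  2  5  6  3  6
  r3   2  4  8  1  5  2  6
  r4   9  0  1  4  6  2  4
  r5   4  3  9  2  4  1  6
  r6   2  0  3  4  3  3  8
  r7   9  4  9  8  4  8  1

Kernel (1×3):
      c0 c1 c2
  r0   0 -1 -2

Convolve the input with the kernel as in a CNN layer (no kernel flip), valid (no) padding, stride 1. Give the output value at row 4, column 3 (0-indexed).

The receptive field on the input at this output position is [4 6 2]. Elementwise product with the kernel and sum: 6·-1 + 2·-2.

-10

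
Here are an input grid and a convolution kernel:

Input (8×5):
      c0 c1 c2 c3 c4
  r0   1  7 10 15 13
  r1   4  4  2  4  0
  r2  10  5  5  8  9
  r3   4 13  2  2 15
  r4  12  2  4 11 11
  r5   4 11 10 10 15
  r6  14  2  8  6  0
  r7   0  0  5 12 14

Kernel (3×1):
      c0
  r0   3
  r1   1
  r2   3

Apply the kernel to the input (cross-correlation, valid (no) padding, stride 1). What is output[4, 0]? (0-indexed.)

The receptive field on the input at this output position is [12 / 4 / 14]. Elementwise product with the kernel and sum: 12·3 + 4·1 + 14·3.

82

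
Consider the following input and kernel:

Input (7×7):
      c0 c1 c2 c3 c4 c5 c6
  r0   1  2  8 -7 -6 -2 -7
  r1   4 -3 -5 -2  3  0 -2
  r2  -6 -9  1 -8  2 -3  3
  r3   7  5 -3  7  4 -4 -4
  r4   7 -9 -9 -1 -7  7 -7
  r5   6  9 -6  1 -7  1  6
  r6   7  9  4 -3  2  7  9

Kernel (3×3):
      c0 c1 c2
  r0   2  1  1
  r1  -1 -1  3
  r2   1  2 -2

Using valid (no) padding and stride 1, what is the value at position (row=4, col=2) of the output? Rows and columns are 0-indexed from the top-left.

-48

The receptive field on the input at this output position is [-9 -1 -7 / -6 1 -7 / 4 -3 2]. Elementwise product with the kernel and sum: -9·2 + -1·1 + -7·1 + -6·-1 + 1·-1 + -7·3 + 4·1 + -3·2 + 2·-2.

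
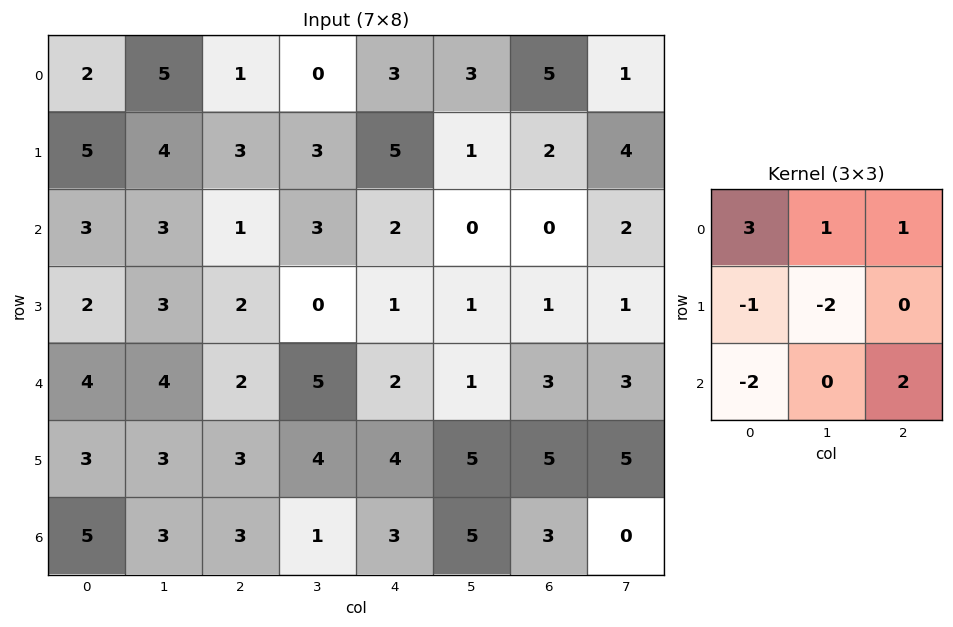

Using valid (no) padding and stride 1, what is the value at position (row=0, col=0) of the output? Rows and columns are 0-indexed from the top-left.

The receptive field on the input at this output position is [2 5 1 / 5 4 3 / 3 3 1]. Elementwise product with the kernel and sum: 2·3 + 5·1 + 1·1 + 5·-1 + 4·-2 + 3·-2 + 1·2.

-5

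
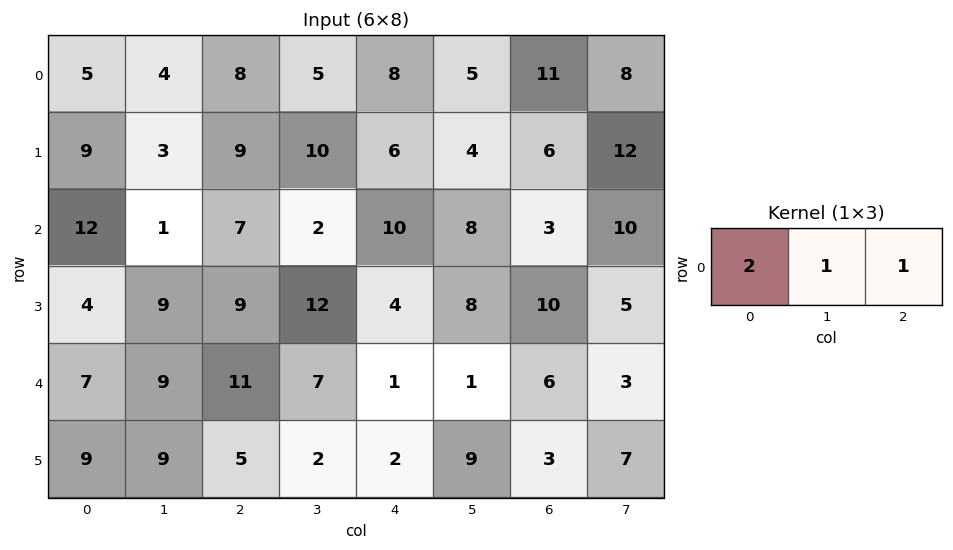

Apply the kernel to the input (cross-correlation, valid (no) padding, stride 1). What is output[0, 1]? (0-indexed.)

21

The receptive field on the input at this output position is [4 8 5]. Elementwise product with the kernel and sum: 4·2 + 8·1 + 5·1.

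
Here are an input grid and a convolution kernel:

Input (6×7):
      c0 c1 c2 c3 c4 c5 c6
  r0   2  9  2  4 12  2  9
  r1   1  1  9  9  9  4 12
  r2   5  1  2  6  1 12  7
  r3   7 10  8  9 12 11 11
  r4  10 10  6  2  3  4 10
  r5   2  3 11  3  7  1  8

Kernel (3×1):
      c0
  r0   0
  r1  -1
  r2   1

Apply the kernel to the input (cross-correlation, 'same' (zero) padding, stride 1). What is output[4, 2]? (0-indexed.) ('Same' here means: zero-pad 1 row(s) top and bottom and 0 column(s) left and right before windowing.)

5

The receptive field on the zero-padded input at this output position is [8 / 6 / 11]. Elementwise product with the kernel and sum: 6·-1 + 11·1.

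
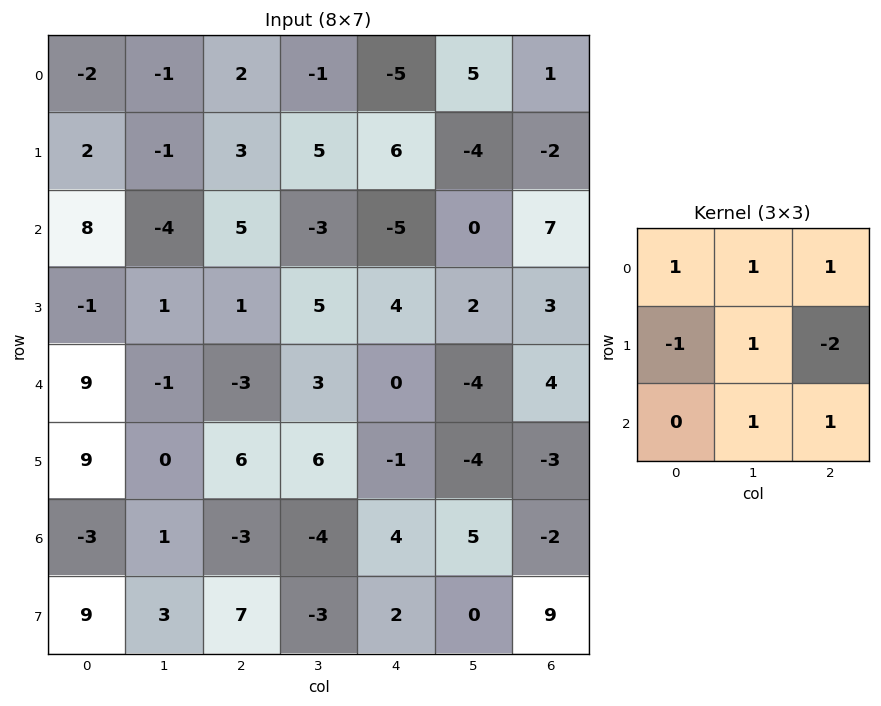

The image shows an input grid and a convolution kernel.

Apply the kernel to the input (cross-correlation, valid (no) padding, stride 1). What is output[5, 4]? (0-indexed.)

6

The receptive field on the input at this output position is [-1 -4 -3 / 4 5 -2 / 2 0 9]. Elementwise product with the kernel and sum: -1·1 + -4·1 + -3·1 + 4·-1 + 5·1 + -2·-2 + 0·1 + 9·1.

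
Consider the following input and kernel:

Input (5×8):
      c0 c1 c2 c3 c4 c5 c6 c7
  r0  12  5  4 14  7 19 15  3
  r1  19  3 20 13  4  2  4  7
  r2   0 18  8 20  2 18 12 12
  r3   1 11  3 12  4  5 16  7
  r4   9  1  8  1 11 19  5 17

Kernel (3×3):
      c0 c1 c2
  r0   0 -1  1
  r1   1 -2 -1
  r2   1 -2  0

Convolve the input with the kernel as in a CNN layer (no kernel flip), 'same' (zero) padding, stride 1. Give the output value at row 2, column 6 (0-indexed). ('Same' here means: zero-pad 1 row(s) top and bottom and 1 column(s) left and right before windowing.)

The receptive field on the zero-padded input at this output position is [2 4 7 / 18 12 12 / 5 16 7]. Elementwise product with the kernel and sum: 4·-1 + 7·1 + 18·1 + 12·-2 + 12·-1 + 5·1 + 16·-2.

-42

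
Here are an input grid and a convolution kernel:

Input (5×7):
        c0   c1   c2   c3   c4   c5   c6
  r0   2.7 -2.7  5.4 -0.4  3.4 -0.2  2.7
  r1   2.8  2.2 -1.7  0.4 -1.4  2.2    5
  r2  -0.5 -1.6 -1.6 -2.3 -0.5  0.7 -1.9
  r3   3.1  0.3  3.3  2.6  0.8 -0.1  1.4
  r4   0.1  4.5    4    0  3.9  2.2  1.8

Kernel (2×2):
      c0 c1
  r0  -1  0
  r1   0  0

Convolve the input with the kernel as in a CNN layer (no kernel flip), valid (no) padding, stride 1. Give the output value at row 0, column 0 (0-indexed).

The receptive field on the input at this output position is [2.7 -2.7 / 2.8 2.2]. Elementwise product with the kernel and sum: 2.7·-1.

-2.7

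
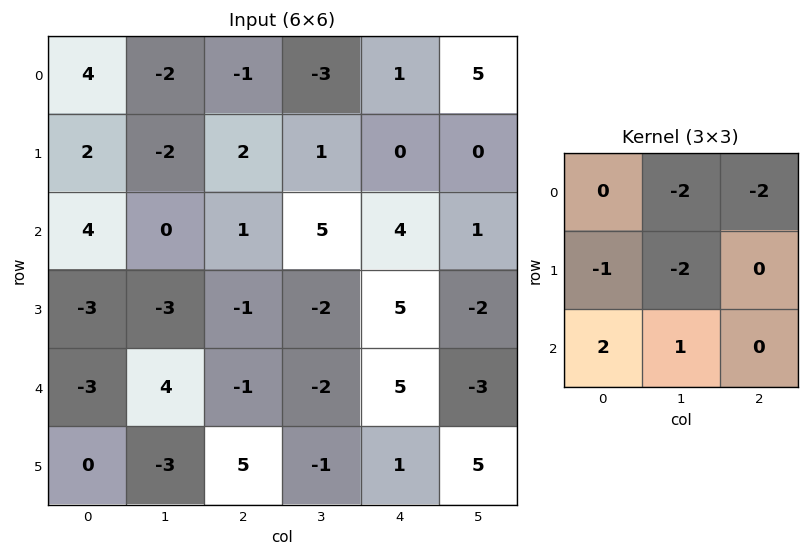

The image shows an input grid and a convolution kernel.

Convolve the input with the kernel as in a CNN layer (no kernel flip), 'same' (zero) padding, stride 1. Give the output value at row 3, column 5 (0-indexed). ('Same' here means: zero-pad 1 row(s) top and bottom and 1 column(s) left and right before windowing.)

4

The receptive field on the zero-padded input at this output position is [4 1 0 / 5 -2 0 / 5 -3 0]. Elementwise product with the kernel and sum: 1·-2 + 0·-2 + 5·-1 + -2·-2 + 5·2 + -3·1.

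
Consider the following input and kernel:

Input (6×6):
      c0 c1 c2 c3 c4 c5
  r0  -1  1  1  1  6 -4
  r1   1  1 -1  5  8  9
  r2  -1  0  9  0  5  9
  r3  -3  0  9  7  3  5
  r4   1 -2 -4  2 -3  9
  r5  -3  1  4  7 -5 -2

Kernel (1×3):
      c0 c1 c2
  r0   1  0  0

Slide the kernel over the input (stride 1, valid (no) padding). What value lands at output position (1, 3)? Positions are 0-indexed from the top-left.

5

The receptive field on the input at this output position is [5 8 9]. Elementwise product with the kernel and sum: 5·1.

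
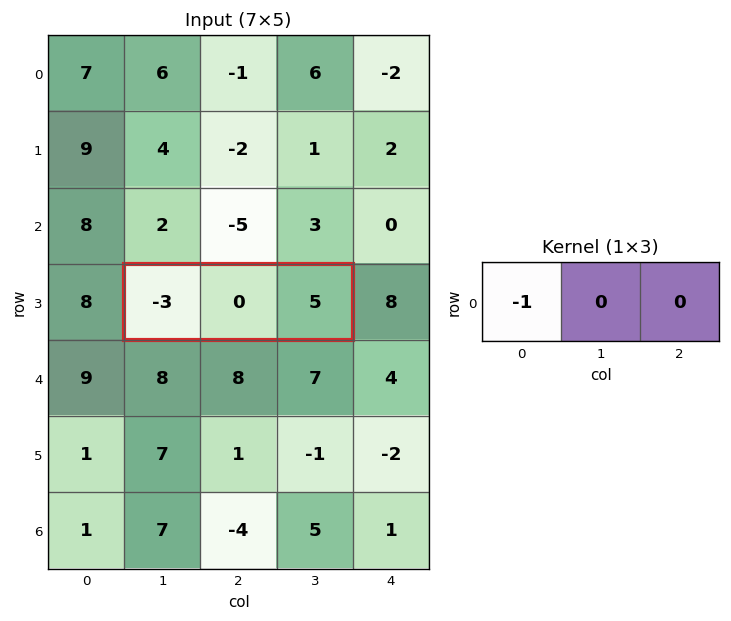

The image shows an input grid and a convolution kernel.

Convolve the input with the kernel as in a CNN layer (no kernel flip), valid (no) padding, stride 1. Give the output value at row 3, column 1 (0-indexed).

3

The receptive field on the input at this output position is [-3 0 5]. Elementwise product with the kernel and sum: -3·-1.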